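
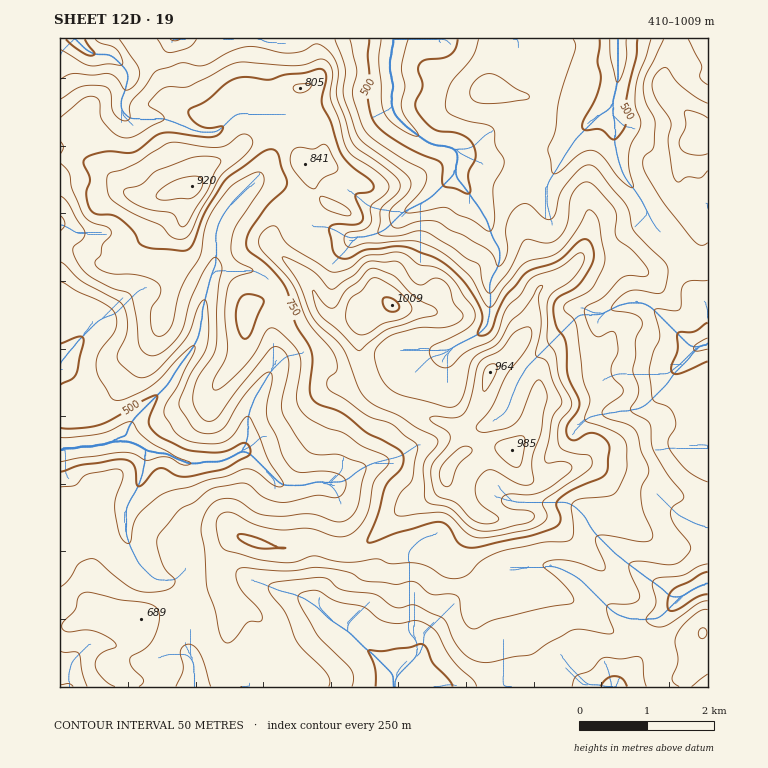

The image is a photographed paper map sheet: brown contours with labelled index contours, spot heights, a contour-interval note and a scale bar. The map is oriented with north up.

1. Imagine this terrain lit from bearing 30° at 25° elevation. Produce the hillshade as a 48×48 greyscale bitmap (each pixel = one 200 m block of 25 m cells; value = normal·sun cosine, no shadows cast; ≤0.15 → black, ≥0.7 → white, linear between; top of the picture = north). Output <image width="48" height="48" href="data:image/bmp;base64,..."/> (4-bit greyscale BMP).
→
<image width="48" height="48" href="data:image/bmp;base64,Qk32BAAAAAAAAHYAAAAoAAAAMAAAADAAAAABAAQAAAAAAIAEAAATCwAAEwsAABAAAAAAAAAAAAAAABEREQAiIiIAMzMzAERERABVVVUAZmZmAHd3dwCIiIgAmZmZAKqqqgC7u7sAzMzMAN3d3QDu7u4A////AENFeZmHVWZmZoqqqXd2UiRmZoh2U0VndkRXiIiXVWZmaKu6qHd2MjRmZ4dmU1Z3ZUVoh3iHVWdmiru7l2ZlIjVmZ3ZmRFZmZVRWZmiGVmdnmru5ZVVTI1ZmZmZlVniHZnZmZoiGZmd4q7uGVEQxJGZmZmZVeYmpiId4ibqHZXiKu6dDQzMiNWZmVVVoh3irqoiZvNuHZXmrqWQiIjQzRWZmZmeZZXmZq4mrzLl3ZoqXUyESIkRENGd4iJqWV6p0WnmauoZWZoYxABARI0QzNGeIiZhVepYyNIiaqFRWVkIBIyIjRFREZlVVZlRXmFNFZIiZl1Z2VDNXiHeIZVVndSABEjR5dUV4mXiZl3iHZGnMy7zKhkRWQAAAAkeXVWiqqXiZmIiId63dzMy5dlQyAAV3Z4qGVoqph5mImYiZis3My7unVWZAAXqpiIhlZ5mYeKiIiZirvMzMqZmGVXdRFph0NUM0WJiJqrqqqqrMzczJVFVUV4dCWIdCWHVFeImru7zd3buoiJuVMzMzRWVFh2U0iqqYmZvLqYmr23UgEldTRERDIiNWeIdomb26qry6iCM1dSEAAUUzRERCEiIjWKmrqay83MuYiDMzMzMyJGZDM0QxEhEkioiqmZit3cuZiHdlM1VDNWZURDIhETabynaIiYiqqaupiIh2Q0ZkVmVmVDMzJZu7p2Z4ib3JiJqpiJdlVDV2Z2VWVUVkSrqZhlZ3it7KmqqpmHZVVERXd3VWVEZTa6iIh2iXi9ypmamZqVZmZURHdmZlMkUieYiIiJune8uqiJmJqmZ3ZURWZEV1IiEBRVVlV6uYisu6mZiZeHd3U0Z3YzV1MwACQxEjNYp4qsy7qpmnRXZUIleIYzaGUgJldSRmeauIq7upmrp1Z1QgA2eIZEeYYBiYhpzKrf2YmoZleIVHhzEAFGd3ZWmoMGyqmu/az/yYiWNGZTNodhACRVZ3ZnhyA83Lrf3N/+qYm7hndleYZRNWVVVWdlQQO+zMz/7v/9uXrMqZmJu4ZVd3ZVQ1h0MkvLq73////cyGm7q7u8yoZXZFVEMliGZpuoiFjf/u3Mtmmqirq8uGVTESIRE2d3eJmHUzirzdzMlXmpZ5q7lkVgAiESI2VneJl1V6p2iru6ZoqnV6zLdEZxNURmZnZWd4hlipd3eJqnV4mXeb3ZQ1dzRWmZmapkVmU1d4rNypqWZ4mYis22NWZkV5qpqruVRUM3it//7MqHZ3iYmsyUVlRGeau6qs3JZVWKrf//7cl1VneIm8uGdUNGeby6vNy5mXiqvf/u2mQzVmZ4mrqHZEVnibyZqod4qoiIre7clCMjVWZ4mZqFRFeZmrp2Znd3iHdnvuzKU1VERVaJiIljIknJq7qHeJmHd3ZWrcuoVnZVVneIiIhjE4zavduYmqqZmZiau6qoVWd3iIiIiIhzN7y63ttWqququ7zd3LqoVniImZiIiJp1aaqd65QnvLqrvMzM7suoZ5mIiZiIiJp1aJmuxTE5zaibu7ur3bqYeJl3iJiZiJp0Z4qw=="/>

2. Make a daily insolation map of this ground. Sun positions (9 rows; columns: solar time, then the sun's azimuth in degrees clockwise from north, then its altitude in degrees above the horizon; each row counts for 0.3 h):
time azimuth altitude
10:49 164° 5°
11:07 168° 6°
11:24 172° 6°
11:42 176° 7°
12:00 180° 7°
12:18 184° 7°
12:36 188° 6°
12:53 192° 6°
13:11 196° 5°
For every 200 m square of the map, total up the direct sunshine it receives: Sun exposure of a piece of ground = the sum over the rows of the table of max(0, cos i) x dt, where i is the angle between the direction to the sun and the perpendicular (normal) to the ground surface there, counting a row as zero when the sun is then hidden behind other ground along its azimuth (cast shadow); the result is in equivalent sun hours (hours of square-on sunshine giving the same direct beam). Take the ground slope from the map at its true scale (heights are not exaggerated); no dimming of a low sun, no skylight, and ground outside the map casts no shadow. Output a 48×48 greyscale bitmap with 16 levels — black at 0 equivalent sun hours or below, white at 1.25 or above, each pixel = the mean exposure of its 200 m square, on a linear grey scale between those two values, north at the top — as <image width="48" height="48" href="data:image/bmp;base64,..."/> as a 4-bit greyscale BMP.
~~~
<image width="48" height="48" href="data:image/bmp;base64,Qk32BAAAAAAAAHYAAAAoAAAAMAAAADAAAAABAAQAAAAAAIAEAAATCwAAEwsAABAAAAAAAAAAAAAAABEREQAiIiIAMzMzAERERABVVVUAZmZmAHd3dwCIiIgAmZmZAKqqqgC7u7sAzMzMAN3d3QDu7u4A////AGZ2VEVmVWZWZUM0REREV3ZmVVRXh1REZ3VEMiI0VWVVUxARE1RFeZdmZUVniWMjRoURNWQ1VVVVQQAAFWZVeId2ZWZWiXQ0RZhlVnVWVFVUMRABV3dnd2ZmZmZXdlQjRUZ1RFVFRFVUIhElZ4madlVWZmZ3QRAAERIzMhJFVUQxERN4d5qqdVZmd4h0NncQABIhAAAUVUIQEliruYiYhUVWd3UiaGQgAAAAAAASNDEkirqau4h3mmQyIiEmdRJkACEAAANkNEat7t3KiJmZmXQzERN3QTe8hSIhABRlRIzd3MzMuGiYZYh3dniEJIqXeSMhEDQ1RZlkI1QRWXVCJr7ty6lSWIdTMkMzEiESRDEAAAAABJl1Wf///7Y1d2QhEjIjIRABEQAAAAAAAWm93aZFZ1NGZTISRSIjMBEAAAAAAAAAAiR9+iAAAkV3ZTNFVAI0UgEAAAAAAAAAEhEmpjRa3e7JdURDEAERMwAAAAAAAAASEAA1VVV6cmzLhmUgAAAAAAAAAAAAFHh3UgEhFoeZUgE1RDEAEQAAAAAkMQAANXiIqYcgAUVUVhACQyERI2IAAXqquCADVmeIqomFEAAANjAAABI0RJqoVFZnqnImd3eJmaqnQSEAFFIAAAEzM0NHujJneIdDVoqqq7YgADcQFIkwAAACNCI1fLICRpliI2iHhhAAABZAEzERJFIBRAJGaMkAE3qTIjM1YQAAABVzEQASERIgEhJGZ5tQAEmnMiI2QREQABFYMBEiMzNCAGIiRouyACeZdlRnQzMhAAAHgBIiNERVAGQQA3m3EkZ4qXm6u4ZWYgABZAIhI0VDUlUxE1V3M1Vohp2pnf/cyjAABCEgAlQmqkVVVUNGQ0NXVqckN82oVCAAAiASAAFYVVespTNGYyEkR3EAFCEAIAAAA3eKghamNIvux0RGcxABWUAAAQAAEAAAA72nibt1VpvJd2VXdBAGxwAAAAAAAAAAABanZ4U1eIdEZ3ZohletcAAAAAAAAAAAAABGRCADVkETRnm5VEWGAAAAAAAAAAAAAAABEAATVgJDRWerZCEQAAAAAAAAAAAAAAABMQAlZlnbmqp4liAAABNCAAAAAAAAAAABMxFGZYiJzMyoykEAE0UwAAAAAAAAAAABARNnVIYlYyNnvIMQA1IAEAAAAAAAAAAAABV2RVNDAAABKcgxN4ZTEAAAAAAAAAAAAEZVVWUwAAAABc2FZ0UwAAAAAAAAAAAAAUQ1eCEAAAAAACipQQEAAAAAAAARAAAAASE2qmQQAAAAAAE0IAAAAAAAABESIAAAAAJCNCMQAAAAAAACIQEAAAAAAjMzMxAAABMyIQEwAAAAARE0NDEAAAAAI1ZlVCAAAVeHIAAAAAAAADVVaYMAAAAAE1ZVREIjITZyAAAAAAAAAAESIjYgAAABERIiI0QzMRMgAAAAAAAAAAAAAAEgAAARAAEiM0VCIQAAAQAAARAAAAAAAAAAAAAQAAEiMzRUIRACIAABNBAAAAAAAAABEAABERIhISI0MiEBEQ=="/>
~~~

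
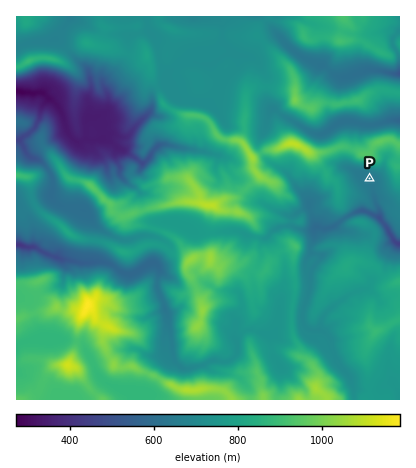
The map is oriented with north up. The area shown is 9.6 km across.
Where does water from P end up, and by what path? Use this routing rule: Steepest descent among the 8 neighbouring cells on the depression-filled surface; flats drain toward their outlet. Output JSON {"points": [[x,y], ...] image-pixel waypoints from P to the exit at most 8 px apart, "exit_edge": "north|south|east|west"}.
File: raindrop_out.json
{"points": [[370, 178], [372, 186], [374, 194], [376, 202], [380, 210], [380, 218], [386, 226], [390, 234], [396, 242], [400, 244]], "exit_edge": "east"}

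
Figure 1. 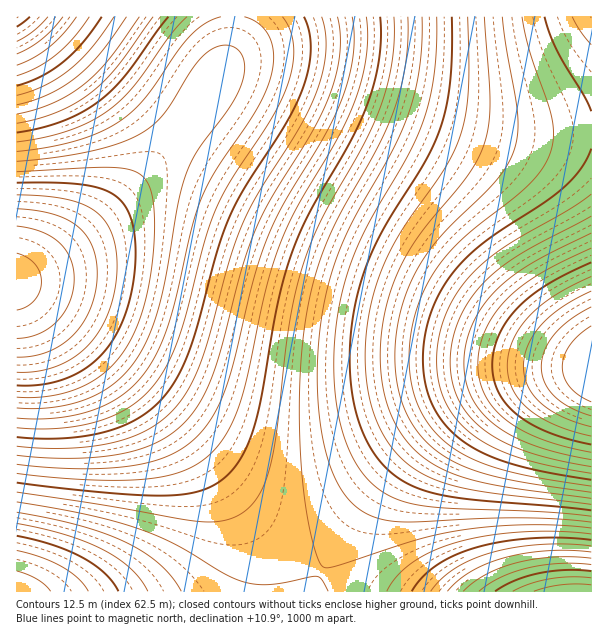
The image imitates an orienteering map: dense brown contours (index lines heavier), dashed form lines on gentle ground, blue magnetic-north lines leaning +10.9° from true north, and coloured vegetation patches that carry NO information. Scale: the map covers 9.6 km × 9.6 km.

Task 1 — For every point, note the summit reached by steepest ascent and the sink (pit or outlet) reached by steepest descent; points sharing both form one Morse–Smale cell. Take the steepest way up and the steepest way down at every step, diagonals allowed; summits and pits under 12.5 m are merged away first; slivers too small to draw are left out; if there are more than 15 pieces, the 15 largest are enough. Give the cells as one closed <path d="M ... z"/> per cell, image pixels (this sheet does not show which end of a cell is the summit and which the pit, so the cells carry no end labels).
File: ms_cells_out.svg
<path d="M260 66l-20 0-12 2-7 5-28 43-48 58-59 58-39 30-30 16-1 6 59 44 48 42 64 65 66 84 35 34 21 13 12 5 23-41 28-38 28-33 37-33 34-24 35-17 36-11 50-6 0-237-76 1-34-5-54-13-116-38z"/><path d="M17 284l-1 307 295 1 3-4 6-16-32-19-35-34-66-84-64-65-48-42z"/><path d="M591 368l-34 4-51 13-35 17-34 24-37 33-28 33-28 38-24 42 51 20 220 0z"/><path d="M231 16l-215 1 1 261 30-16 51-40 47-48 29-33 34-48 16-30 8-28z"/><path d="M591 16l-358 0-3 28-10 28 20-6 20 0 28 4 45 12 95 32 63 14 25 4 75-2z"/><path d="M323 572l-3 1-8 19 58-1-22-7z"/>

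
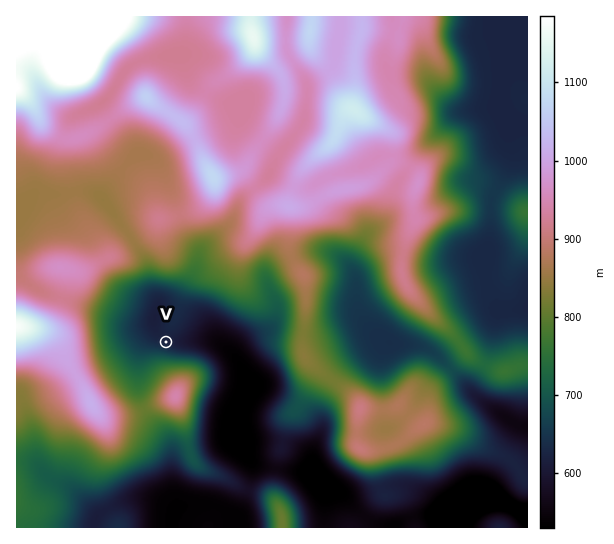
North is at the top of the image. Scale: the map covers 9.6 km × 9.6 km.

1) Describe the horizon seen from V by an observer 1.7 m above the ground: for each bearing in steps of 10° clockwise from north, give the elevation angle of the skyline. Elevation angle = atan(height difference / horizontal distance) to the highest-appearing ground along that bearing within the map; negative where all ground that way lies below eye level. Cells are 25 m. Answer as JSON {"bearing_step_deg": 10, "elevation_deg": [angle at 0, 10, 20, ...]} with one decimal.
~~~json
{"bearing_step_deg": 10, "elevation_deg": [8.3, 7.2, 7.8, 6.0, 7.0, 5.6, 5.1, 4.9, 4.6, 4.6, 4.4, 4.2, 4.8, 10.0, 14.2, 17.2, 18.9, 18.8, 16.6, 15.3, 14.0, 12.5, 11.7, 12.6, 12.5, 12.1, 12.0, 12.0, 11.2, 9.1, 9.1, 9.5, 9.0, 9.1, 7.8, 7.5]}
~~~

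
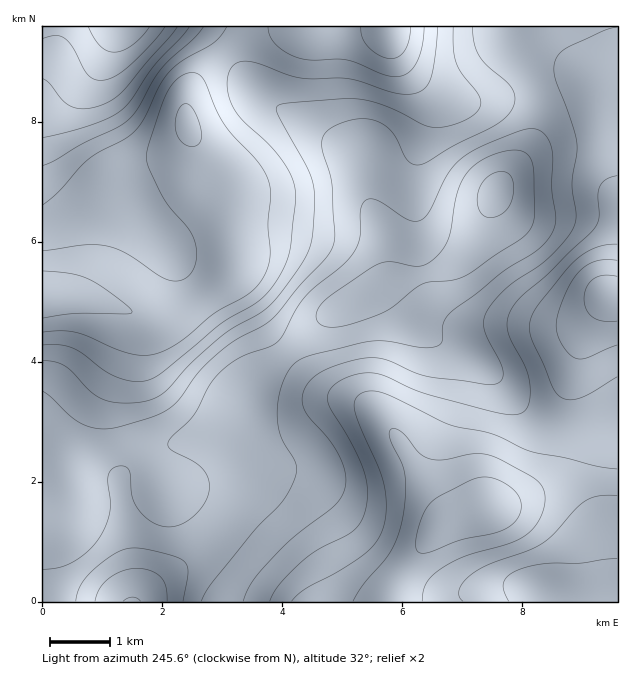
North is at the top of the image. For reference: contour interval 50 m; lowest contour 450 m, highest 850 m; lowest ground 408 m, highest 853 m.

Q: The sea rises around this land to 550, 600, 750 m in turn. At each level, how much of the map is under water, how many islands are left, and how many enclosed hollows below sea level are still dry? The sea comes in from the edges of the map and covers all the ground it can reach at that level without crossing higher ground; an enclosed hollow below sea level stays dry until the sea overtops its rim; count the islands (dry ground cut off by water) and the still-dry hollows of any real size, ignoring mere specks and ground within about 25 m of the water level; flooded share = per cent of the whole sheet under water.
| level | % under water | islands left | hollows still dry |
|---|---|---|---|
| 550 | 33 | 0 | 0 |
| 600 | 47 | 0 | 0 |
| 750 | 94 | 1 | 0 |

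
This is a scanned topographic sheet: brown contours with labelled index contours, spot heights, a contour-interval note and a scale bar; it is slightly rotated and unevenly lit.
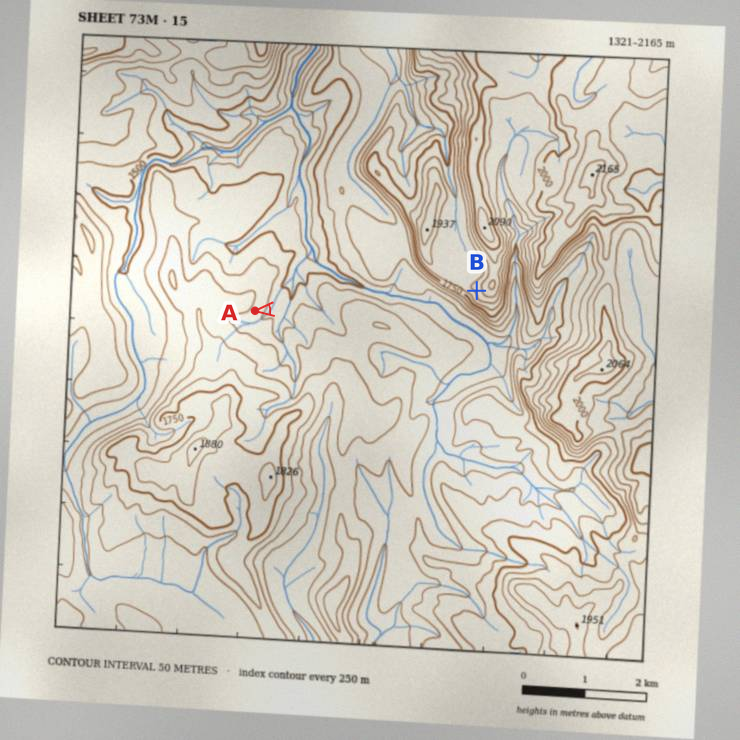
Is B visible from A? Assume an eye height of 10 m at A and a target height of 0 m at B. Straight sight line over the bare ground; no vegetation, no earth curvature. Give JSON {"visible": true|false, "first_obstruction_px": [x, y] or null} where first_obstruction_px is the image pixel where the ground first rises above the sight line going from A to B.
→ {"visible": true, "first_obstruction_px": null}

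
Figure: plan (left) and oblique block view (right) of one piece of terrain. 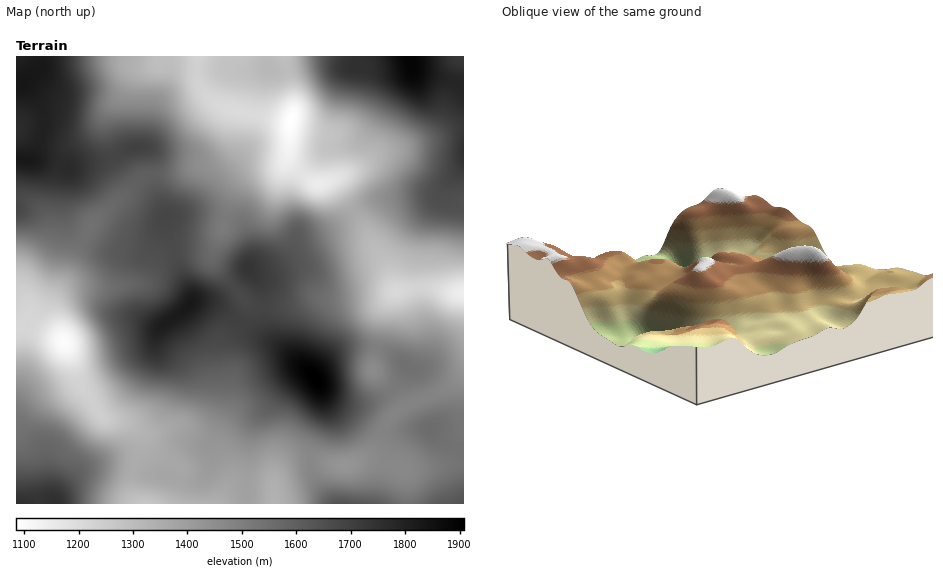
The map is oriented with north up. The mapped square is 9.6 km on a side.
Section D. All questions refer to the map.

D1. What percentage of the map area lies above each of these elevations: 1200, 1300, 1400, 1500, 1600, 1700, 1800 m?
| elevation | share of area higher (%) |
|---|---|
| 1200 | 97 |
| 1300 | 85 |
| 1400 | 70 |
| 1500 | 53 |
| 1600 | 33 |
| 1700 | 14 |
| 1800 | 4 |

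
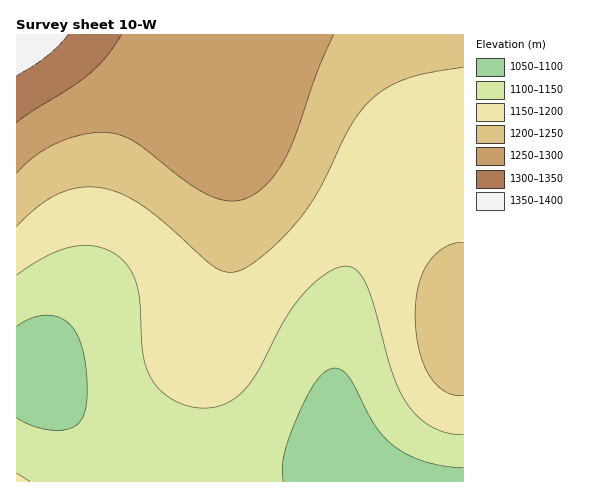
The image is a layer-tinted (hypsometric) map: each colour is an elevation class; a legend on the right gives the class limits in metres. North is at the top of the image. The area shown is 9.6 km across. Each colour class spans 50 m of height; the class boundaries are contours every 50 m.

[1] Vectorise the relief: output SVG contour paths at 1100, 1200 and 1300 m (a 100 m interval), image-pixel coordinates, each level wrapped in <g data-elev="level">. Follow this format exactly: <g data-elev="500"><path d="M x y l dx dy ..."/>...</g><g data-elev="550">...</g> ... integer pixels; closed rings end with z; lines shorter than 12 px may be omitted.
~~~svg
<g data-elev="1100"><path d="M283 481l-1-14 2-14 16-42 9-19 9-13 8-8 8-3 7 2 7 6 26 48 10 13 11 9 14 9 16 7 19 4 19 2"/><path d="M17 327l14-9 14-3 12 2 11 6 8 10 6 14 4 20 1 22-1 15-2 11-5 8-8 5-11 2-15-1-16-4-12-7"/></g><g data-elev="1200"><path d="M463 243l-9 0-9 4-10 7-7 9-5 10-5 12-3 30 4 33 4 14 5 12 8 11 9 6 9 4 9 0"/><path d="M17 226l22-20 21-13 22-6 22 1 21 7 21 13 70 60 12 4 11-1 13-7 18-14 17-17 15-18 19-29 30-61 10-15 11-12 17-11 18-9 21-5 35-6"/></g><g data-elev="1300"><path d="M17 122l16-11 40-25 16-12 17-17 15-22"/></g>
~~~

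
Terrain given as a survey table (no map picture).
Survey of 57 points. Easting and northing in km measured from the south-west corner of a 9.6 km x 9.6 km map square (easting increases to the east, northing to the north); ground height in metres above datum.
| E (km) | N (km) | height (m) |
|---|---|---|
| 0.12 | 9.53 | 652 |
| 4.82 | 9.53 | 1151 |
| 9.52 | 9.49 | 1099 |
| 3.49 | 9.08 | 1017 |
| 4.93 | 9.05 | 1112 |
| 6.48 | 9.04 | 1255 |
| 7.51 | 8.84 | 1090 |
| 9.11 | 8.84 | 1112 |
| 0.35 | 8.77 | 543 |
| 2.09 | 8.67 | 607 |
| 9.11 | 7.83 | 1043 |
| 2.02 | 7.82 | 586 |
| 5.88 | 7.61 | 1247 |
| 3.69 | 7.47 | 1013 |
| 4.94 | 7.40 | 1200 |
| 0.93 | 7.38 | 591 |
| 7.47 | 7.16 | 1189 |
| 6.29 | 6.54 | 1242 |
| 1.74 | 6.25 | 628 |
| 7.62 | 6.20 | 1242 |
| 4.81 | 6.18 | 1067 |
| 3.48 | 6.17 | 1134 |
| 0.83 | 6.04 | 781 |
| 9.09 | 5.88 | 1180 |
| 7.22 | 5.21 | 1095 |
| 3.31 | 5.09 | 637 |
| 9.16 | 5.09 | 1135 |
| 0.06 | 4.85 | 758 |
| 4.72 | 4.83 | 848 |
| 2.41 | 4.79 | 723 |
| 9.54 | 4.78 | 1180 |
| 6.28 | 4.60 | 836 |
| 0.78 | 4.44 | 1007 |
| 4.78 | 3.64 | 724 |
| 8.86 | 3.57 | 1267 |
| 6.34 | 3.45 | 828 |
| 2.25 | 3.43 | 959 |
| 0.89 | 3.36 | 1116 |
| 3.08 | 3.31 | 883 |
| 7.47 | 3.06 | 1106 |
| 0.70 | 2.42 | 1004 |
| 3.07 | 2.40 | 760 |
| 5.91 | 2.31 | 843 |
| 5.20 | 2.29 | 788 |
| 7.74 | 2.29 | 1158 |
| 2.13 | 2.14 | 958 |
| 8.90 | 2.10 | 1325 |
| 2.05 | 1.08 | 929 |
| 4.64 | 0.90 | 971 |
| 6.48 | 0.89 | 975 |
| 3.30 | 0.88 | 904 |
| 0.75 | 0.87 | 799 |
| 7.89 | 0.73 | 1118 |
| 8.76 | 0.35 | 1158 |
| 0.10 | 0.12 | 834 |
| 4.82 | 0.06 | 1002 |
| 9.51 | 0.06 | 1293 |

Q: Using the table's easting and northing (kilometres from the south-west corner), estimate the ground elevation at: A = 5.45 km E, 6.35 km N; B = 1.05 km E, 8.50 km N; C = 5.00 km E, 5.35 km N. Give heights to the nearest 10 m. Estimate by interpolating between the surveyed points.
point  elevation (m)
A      1100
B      510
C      930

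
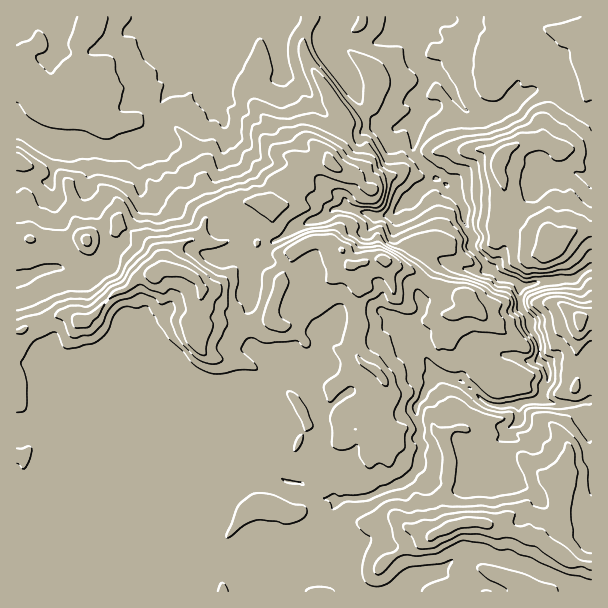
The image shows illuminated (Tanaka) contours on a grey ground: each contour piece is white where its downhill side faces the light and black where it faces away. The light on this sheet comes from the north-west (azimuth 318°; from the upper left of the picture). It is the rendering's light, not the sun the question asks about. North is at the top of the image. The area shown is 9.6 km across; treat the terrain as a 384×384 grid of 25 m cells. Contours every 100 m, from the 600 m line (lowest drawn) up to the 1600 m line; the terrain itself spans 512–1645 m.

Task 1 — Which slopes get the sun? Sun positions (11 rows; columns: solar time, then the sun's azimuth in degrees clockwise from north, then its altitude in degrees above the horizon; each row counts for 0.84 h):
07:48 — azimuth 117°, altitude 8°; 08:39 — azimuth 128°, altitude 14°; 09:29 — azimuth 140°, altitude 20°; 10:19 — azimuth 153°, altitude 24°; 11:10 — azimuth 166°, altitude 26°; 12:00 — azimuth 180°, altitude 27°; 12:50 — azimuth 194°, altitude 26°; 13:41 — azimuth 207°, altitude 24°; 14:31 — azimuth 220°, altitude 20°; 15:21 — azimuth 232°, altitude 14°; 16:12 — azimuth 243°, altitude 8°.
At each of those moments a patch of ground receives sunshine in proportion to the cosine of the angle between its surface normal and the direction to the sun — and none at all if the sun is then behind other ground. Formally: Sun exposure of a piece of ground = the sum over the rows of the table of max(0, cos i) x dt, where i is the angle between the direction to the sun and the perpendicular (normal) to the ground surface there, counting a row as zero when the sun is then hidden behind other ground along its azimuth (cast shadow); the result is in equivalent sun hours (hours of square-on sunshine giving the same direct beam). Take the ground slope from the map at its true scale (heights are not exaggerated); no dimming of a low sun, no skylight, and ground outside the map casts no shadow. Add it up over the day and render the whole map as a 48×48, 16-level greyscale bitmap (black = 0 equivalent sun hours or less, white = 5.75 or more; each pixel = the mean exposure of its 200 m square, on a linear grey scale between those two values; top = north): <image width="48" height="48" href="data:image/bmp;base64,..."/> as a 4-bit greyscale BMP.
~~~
<image width="48" height="48" href="data:image/bmp;base64,Qk32BAAAAAAAAHYAAAAoAAAAMAAAADAAAAABAAQAAAAAAIAEAAATCwAAEwsAABAAAAAAAAAAAAAAABEREQAiIiIAMzMzAERERABVVVUAZmZmAHd3dwCIiIgAmZmZAKqqqgC7u7sAzMzMAN3d3QDu7u4A////AJmIiIiIh2d3d4iIdlRFnNqGQjRHq4RGeHiIiIiIiHd3d4iId2VXityph4u5YhWN/1Z4iIiIiIh4iIdmZVeJdmvv7HQhRq3+lHZ4iIiIiIiIiImHmomYdTa//9u97v2TMYd3iIiIiIiHeJmau6aJmIq5r///7JdFVYh3eIiIiHd2Zpmqu6d5ialjE43ahkRXd4h3d4iIiHdnd3m7mYlFRFQAAAAAJVNXh4iId3iIh4eIh2ZkQ0RkIRABEQAAACOIh5iIh3d3eIiJmIZDI3usylERMxAAACipl7qIiId3iIiIiIdlm4ipmbtkZ3REVohXmJqIiIiIiIiIiId4upeZiamVeIh3iYM1ZXmYiIiIiIiZiHd6mZiaiamoeHd4hjNVZneamIiIiIiZiHaJiJiIh4l0qYqWEUZVNIiJqoiIiId3Zmeph5iIh3aGhYmHUiaDNJh3eZiIiIdlVYqoeXeIiIYiREREU1UhRadnd5iIiId5mrqHiHh3iJqDJFMAERAAJJd3d3iYiIiaqph4hnmYiLmHIyEqzKIq3GeId3eJiIiZqYiYZ4d5m7ZWIBW3eIcmaWiJiHiImIit/cp3iIh52kN5rOx2ZSFHeJmauqmIiZrfp2Z4iZiZcjVnq6h3ZoOomLqq7tuYeL7riIiruph2dVZYmama3oOt3L3b3/yZmruZuqrP+3d2eVZ4ibzetRSs3hOMqcuqqphmeHaZR6mHd3eYnM3rdSSamgATIDzLu5aKqWRXd7ypmJ3YZWiHg0zJISIQAAX/79uauVVWqIrMzs2HmIlSEhIgAEQyAAEa/97HR3VmmYnMqbmLhREAARAAAIZDMhEjeLtyAWVDaJidrNvHEAAAFqljEJmYiWRCEiERETZGi4iXWKcgABISSM7/2ruprZVTMgJGeIiDWsqVAAATVmIYl2ebzXZEdkd1MAA1VYZlADUgABACRUMnmXdmvhERMARiAAAEd2d3MQAAEBAAASFXhlUzNTMjMRMxAAAUaIm8pzAAESAAACE2dDEREWUzUjQgARIhFHdkVXdTfKMAERRmiDIiM1M3Y1MAEiIiAAAEiai9uZhiATVXl1QkVIiFIxABETJTAAAjaqz+k0iHRoVpmIh0NqYgARESERISEBIjRouTJCAyaaqIqZmtyCAjRVVEQ0MxESJ4UjYhASAjiZula7u7qRNXeImZl1dRESdhA0ESAjIxERAAAnhiNXeImZmZlYcyImciEQAVY0QyIQAAAAIyJIq8y6h3dmRFNmRQAAE1RWdkMyAAABIyJZqpmqh2VkRVVmYQARWDJXdVZTVlIRATWZhkVomIZmRmZ3UiIlpCNYiGZVeIdUIleYZVd3dmdndVZ2ZlVrYjRnZmNIiImZmqmXZmZVdlVndmd2Z3ioIkZlVDeHd4ipmZmXeGZjNmZ3eHd2ZmikNGUjVmmXd3iZiZh3iIiaZGd4mId3dmd1RWVDR2RXd3eJmamGd3d5qWdmiIeHdnZIZGvJVnV1ZmeJmYh4dnd3ipd3eIeHd3dppUeJhVVGiIiIZWVg=="/>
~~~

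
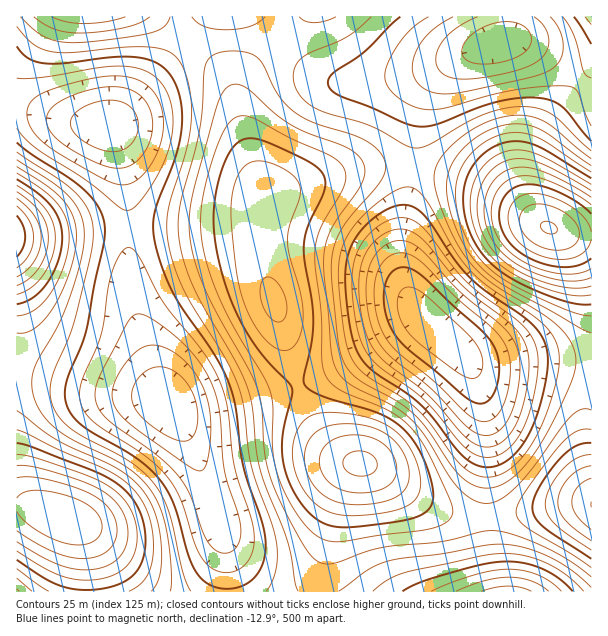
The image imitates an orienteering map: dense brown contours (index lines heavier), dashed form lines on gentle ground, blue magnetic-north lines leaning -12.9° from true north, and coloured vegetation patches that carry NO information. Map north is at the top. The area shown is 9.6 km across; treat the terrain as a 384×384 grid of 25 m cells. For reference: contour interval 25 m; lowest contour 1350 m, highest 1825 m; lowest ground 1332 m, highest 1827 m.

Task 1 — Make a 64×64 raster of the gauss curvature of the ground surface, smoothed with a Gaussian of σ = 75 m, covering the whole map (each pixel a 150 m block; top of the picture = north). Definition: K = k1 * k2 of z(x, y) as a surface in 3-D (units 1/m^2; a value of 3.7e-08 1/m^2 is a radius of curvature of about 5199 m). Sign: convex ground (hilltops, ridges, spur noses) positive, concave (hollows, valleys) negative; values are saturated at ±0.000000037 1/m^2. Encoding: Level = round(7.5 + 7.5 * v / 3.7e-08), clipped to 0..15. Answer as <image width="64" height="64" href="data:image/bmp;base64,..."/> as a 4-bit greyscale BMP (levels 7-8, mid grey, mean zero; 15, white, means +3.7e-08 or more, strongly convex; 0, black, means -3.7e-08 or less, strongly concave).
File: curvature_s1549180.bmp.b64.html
<image width="64" height="64" href="data:image/bmp;base64,Qk12CAAAAAAAAHYAAAAoAAAAQAAAAEAAAAABAAQAAAAAAAAIAAATCwAAEwsAABAAAAAAAAAAAAAAABEREQAiIiIAMzMzAERERABVVVUAZmZmAHd3dwCIiIgAmZmZAKqqqgC7u7sAzMzMAN3d3QDu7u4A////AGZmd4iIh2UyERJGd3ZVRWZ4iId3d3dmZneJvO//7bl2Zmd4iJmYdkMiI1eIh2VVVnd3d3d3d2Zmd3iavN3LqXd3d4iZmpmGVDM1eKqYdlVVZmd3d4d3dmd3d3iZqqqYd3eImaqruphlRFaKvLqHVVVVVmd4iHd3d3d3ZmZ3iId3iImau8zMuXZVaKvdy5dlRERVZniIh3iIiHZUREVmd3eJmqvN3u3Kl2Z4rO7cqGVEREVWeIiIeIiIdUIRI0VniJqrvN7//9yodnis7tyoZURERVZ3iHd3iIdkIQACRXiZu7vM3v//7Kh2eKvdy6hlVEVVZnd3d2ZmZkIQAAFGiavMu8zf///sqGZniru6mHZmZmZ3d3d2VVRDIQAAAkebzNzLvN7//+yXVEVnmZmHd3d4iIiIiHZEMiEAAAACWLzd3Lu7ze7uyoZDM0Vnd3d4iZmZmaqZhkMhAAAAABNpze7cupqrzMypdTIiNFVnd4mau7u7zMuoUxAAAAABJXrO7sqZiJmqqpdkMhEjRVZ4iavMzN3u7sp0IRESIjNGis3dqYd3iImIdlQyIiM0Vniau8zd7////JZCI0VmZmeJq7t3dnd3d3dmVEMzM0VmeJqrzN3v///+t1RFeJmYd3iJiFVWZ3d3ZmZmVVVVVmeImaq7zN/////JZWebzLqHdmZmNEVnd3dmZnd3d3Znd4iJmZqrzv///8l2eb3u25dlVEMjRWeIh3d4iZqZiId3iHd3eIms3//+uXeJzv/bl2VDIiJFeImIiImqu7upiId3ZmZmZ4m87tyod4nO/tuXZDIhI0V4mZiImrzNzLqYh2ZURERFZ4q7uodmeb3uy5dlQyIjRXiZmZmavN3cy5h3ZUMiIjNFZ4mYdlZ5vN26h2VDMjNFeImZmaq83d3LmHZUMhEREiNWd3dlVXiszLmHZlRDRFZ3iIiZmrvN3LqYdlMhEAABI0VndmVVeKvLqYdmVURFVneIiIiZq7zLuph2UyEQAAASRWd2ZVZ5rMy5h2ZVREVmd3iIiImZqrupmHZUMiEAARNGd4d2Z4m8zLmHZVRERWd3d3d3iIiZmZmIdmVUMiERI1eJmId3ir3cuodUQzRFZ3iHd3d3d3iIiId3d3ZlQyM0aJqqmIiazd3KhlMyMzVneId3dmZmZ3iId4iJmYdlREV5q8upiJq83LqGQyEiNFZ3d3dmZVVmd3d3iaq7uodlVoq83LqYmavMuXZCEBETRWd3d2ZlVVZmd3iJrN3cqXZnis3dypiImqqodTIAABI0Vnd3dmVVVmZ3eIm83t25h3ibze3LmHd4iYdlMQAAASNVZ3d3ZlVWZ3d4ibzd3LqIeJve7sqXZmZ3dmQyAAARI0VniIh3ZmZnd3iJq8zLqYeIq97uyoZVVWZmVUIRACIzRWeImId2Znd3iImaq6qYd3is3v7KhlRFVmZmVDMiVERVZ4mZiHdnd4iIiImZiHZmeazv/sqGVFVneIh3ZlWHdmZniJmId3d3iIh3d3d2VVZ5rO/9yXZVVniaq7qqmcuYdmZ4iId3d3iIiHd3ZlVERXis7+25dlVnm83u///t/sqGZWZnd2ZneIiId2ZlVERFaKze3KhlVnm9////////24ZURFVVZmd4iIh3ZmVUREVom8zKl1VWit/////////rhkMzM0RVZ3iIiHd2ZVVERWeJqph1REaL7////////9p1MhESI0VneIiIh3dmZVVVZ3iIdlMzRYvv///////+uWQhAAEiNGd4iIiId3d2ZmZmZmZUIRE0et///////9uXUyEAARI0VniImIiIiIh3d2ZlVDEAACRpz///////qXZDIRERI0VmeIiZmZmZmIiHdmVDEAAAE2i9////7cuHZUMyIiM0RWZ4iJmZmZmZmYiHZTIQAAATV5vd3cu6qXdlVERERFVWZ3eImZqqqZmZmYdlQhAAABNXmquqmIiIh3ZmZmZmZ3d3d4iZqqqZmZmZiHZDEAABI1eJmYd2Z3eIiHd3iIiIiIh3iImaqZmIiIiIdlQyEBE0V4iIdlVWeJqpmZmaqqqpmId4iZmZiIiIiIh3ZUMiIjRniIdlVVZ5q7qqqrvMzLqYh3d4iIiId3d3d3d2VEMzRWeIh2VEVomru7q7zN3ty6mHZnd3d3d3d3d3d3dmVURFZ4mIdURWeZq7qrvN7u7cqXZmZmZmd3iIh3d3d3dmVVVniIh1REVoiZqqq83u/tyodmVmZmZniJmId3d3iHdmVmeIiHVDNFZniJmqvN7u25hmVVVmZmeJqpiHd3eIh3ZmZ3iHZTIiNEVniJmrzd3Kh2VVZmZmeJqqqYd3d3iId2Zmd3dkMRESJFZ3iaq8y6l2VVZmZmZ4mqqph3Znd4h3dmd3d2QhAAEjRWd4maqqh2VFVnd3dneJqpmHZmZ3eId3d3d3ZDEAASNFZneJmZh2VERWeId2Z3iZmHdmZnd4iIiIiYh1QhABI0Vmd4iId1QzNFeIiHZmd4iId3Zmd3iImZmqqpdkIREzRWZ3eId2QyIjVoiHdlVmd4d3d3d3eIiaq8zMuoZDIjRVZnd3d2VCESNGeIdlVVZ3d3d3d3d3iJq83v/tuWVDRFVnd4h3ZTIQEkZ3dmVFVneId3d3d3eImrzv///bhlRVVmd3iIdlMhASNWd2VEVWeIiIh3d3d3eJrN////yoZVVWZ3iIh2UyEBJFZ3ZURWZ4iIiHd3dmZ3ibzv///bl2"/>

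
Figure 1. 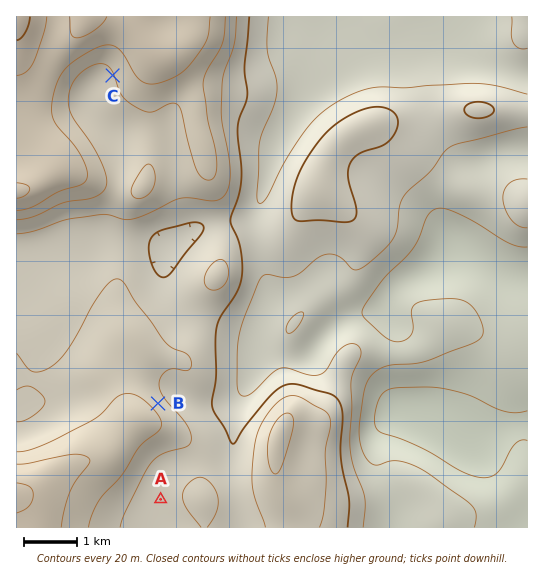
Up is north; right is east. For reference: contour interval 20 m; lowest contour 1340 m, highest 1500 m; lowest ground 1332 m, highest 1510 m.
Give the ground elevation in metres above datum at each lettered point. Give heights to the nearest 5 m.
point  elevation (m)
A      1415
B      1430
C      1440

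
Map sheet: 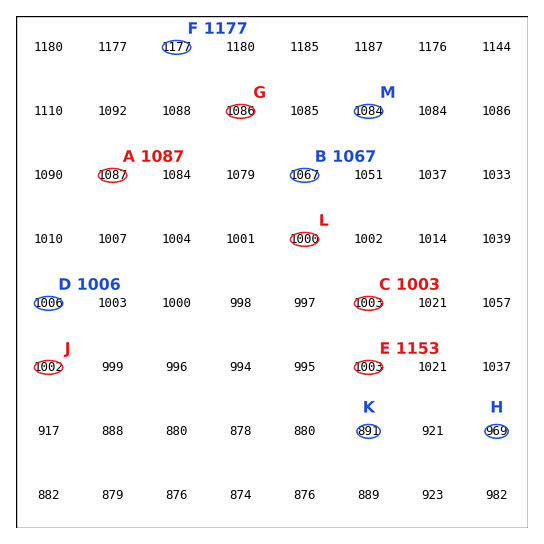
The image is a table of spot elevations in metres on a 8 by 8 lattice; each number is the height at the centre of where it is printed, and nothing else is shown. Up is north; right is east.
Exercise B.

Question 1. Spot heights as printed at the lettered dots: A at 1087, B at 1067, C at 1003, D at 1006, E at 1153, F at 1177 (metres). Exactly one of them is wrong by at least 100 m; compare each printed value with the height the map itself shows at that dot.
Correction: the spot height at E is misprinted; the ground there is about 1003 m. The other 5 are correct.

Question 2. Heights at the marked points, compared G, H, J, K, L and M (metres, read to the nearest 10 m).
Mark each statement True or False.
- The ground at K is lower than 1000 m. True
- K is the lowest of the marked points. True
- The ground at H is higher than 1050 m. False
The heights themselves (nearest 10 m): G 1090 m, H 970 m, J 1000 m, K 890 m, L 1000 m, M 1080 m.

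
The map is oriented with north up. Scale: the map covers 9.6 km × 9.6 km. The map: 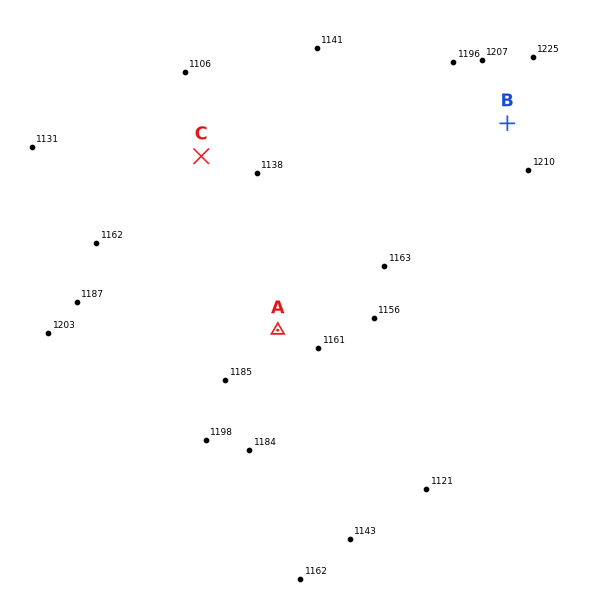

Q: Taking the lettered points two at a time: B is above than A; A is above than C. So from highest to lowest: B A C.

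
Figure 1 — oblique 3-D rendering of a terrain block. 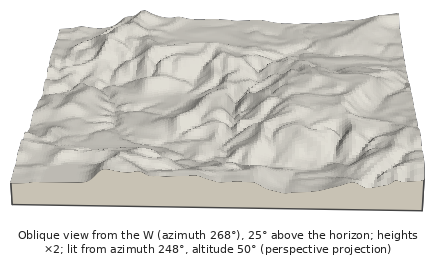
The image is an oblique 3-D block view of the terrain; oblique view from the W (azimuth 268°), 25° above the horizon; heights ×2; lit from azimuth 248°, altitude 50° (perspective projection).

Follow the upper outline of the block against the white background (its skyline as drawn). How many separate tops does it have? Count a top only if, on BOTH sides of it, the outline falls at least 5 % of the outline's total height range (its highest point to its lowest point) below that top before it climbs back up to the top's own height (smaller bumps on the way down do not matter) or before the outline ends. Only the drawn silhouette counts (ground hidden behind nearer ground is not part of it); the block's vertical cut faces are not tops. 2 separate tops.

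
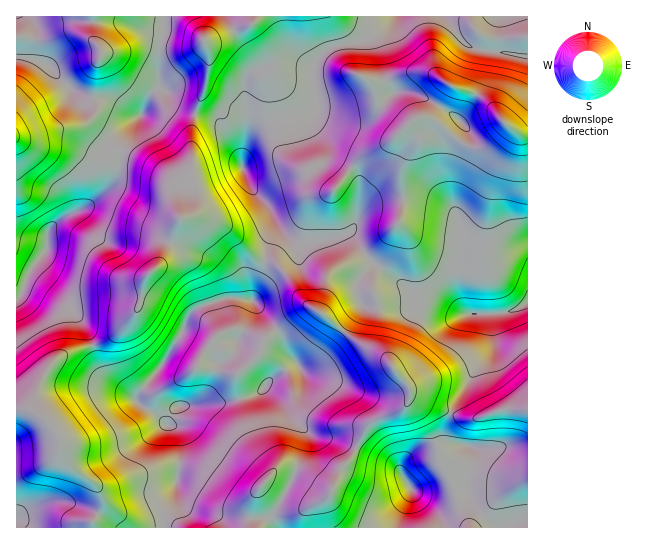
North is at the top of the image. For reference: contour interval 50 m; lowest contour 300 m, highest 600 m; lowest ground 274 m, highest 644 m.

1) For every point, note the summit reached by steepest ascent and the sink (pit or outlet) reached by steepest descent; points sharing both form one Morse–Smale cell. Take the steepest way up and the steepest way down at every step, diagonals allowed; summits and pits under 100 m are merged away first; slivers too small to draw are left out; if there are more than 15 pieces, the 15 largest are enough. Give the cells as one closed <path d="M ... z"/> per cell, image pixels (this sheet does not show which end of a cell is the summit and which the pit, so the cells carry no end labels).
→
<path d="M394 16l-140 0-1 6-3 3-46 17 4 7 1 16-4 22-9 22-5 28 2 72-4 7-10 3-19 44-13 12-4 10-3 20-5 9-20 21-8 5-34 11-16 8-13 15-8 19 0 17 21 24 3 15 5 12 10 10 19 12 6 8 3 12-11 19 1 6 71-1-1-13 13-25 4-26 0-24-6-12-7-2-9-10-17-10-5-6 29-38 14-22 10-24 14-10 20-6 28 1 4-14 8-15 6-30 6-11 0-11-6-12-18-20-10-22 6-39-3-31 3-17 14-10 9 0 16 7 27-2 4-14 6-7 12-7 34-6 14-11z"/><path d="M527 16l-132 0-26 23-34 6-12 7-6 7-4 14-27 2-16-7-9 0-8 4-6 6-3 8 3 40-6 39 10 22 18 20 12 23 16 13 13 0 20-4 19-7 16 23 4 1 30-33 4-16-2-40 14-29-6-14-3 0-27-22-4-15-5-7 13 1 26-9 22 1 24 15 23 7 31 32 13 8 5 0z"/><path d="M275 220l0 10-6 11-4 22-10 23-3 13 27 34 8 20 10 10-27 17-6 9-9 6-29 8-44 2-10 8-4 12 6 2 5 7 1 29-5 31-12 20 2 14 86 0-2-11 4-19 6-9 20-22 18 1 34 21 10-22 11-10 16-32 11-8 23-8 7-10 0-12-28-34-28-14-34-28 9-36 13-8 16-4 10-6-12-19-6-6-19 7-20 4-13 0-16-13z"/><path d="M214 16l-50 1 0 17-4 9-3 24 2 20-11 12-7 16-12 11-8 13-2 7 0 21-6 15-20 21-32 16-13 12-1 19-16 20-8 23-7 6 1 110 12 0 8 4-2-7 1-13 14-28 16-12 41-13 20-17 13-18 4-24 3-6 13-12 19-44 12-5 2-5-2-72 5-28 9-22 4-22-1-16-4-10 9-14z"/><path d="M426 117l-8 0-10 9 7 12-14 29 2 40-3 14-17 21-16 15 6 7 42 31 26 6 20 12 42 0 11-2 14-9 0-167-11-3-11-8-5 9-11 11-8 4-8 0-11-4-28-23z"/><path d="M410 393l-3 12-5 4-23 8-11 8-16 32-11 10-10 22-34-21-20 0-18 21-6 9-4 19 2 9 2 2 145 0 13-39 20 8 15 0 21-6 8 16 14 14 12 7 20-8 6 0 1-110-27-1-24 10-12 0-47-19z"/><path d="M367 257l-10 6-16 4-13 8-5 26-4 8 2 4 32 26 28 14 26 30 4 12 7 5 47 19 12 0 24-10 27 0-1-106-13 8-11 2-42 0-20-12-26-6-42-31z"/><path d="M26 57l-10 1 1 241 6-6 8-23 16-20 0-15 5-9 9-7 26-12 24-21 8-19 0-21 2-7 8-13 10-9-8-2-18-15-23-1-17-8-24-26z"/><path d="M243 299l-20 0-28 10-8 10-8 20-14 22-26 33-3 7 9 7 13 7 9 10 5-12 6-6 48-4 29-8 7-4 8-11 27-16-10-11-8-20-24-31z"/><path d="M163 16l-146 0-1 41 17 2 16 6 24 26 13 6 27 3 18 15 10 1 7-17 11-12-2-20 3-24 4-9z"/><path d="M29 409l-13 1 0 117 75 1 1-6 11-19-4-14-5-6-19-12-10-10-5-12-1-12-4-7-12-13z"/><path d="M427 72l-18 0-26 9-12 1 4 5 4 15 27 22 12-7 12 2 25 20 19 9 8 0 8-4 11-11 4-10-23-26-9-5-18-4z"/><path d="M411 489l0 6-11 23-1 10 101-1-11-6-14-14-8-16-21 6-15 0z"/><path d="M253 16l-38 0-2 9-9 16 13-2 33-14 3-3z"/><path d="M527 520l-18 4-4 3 22 1z"/>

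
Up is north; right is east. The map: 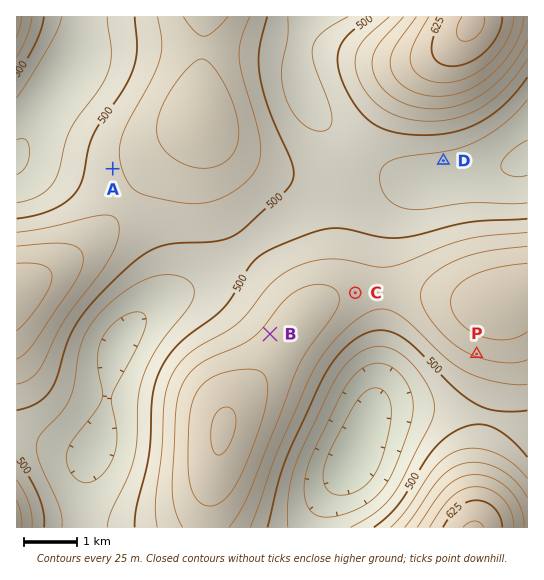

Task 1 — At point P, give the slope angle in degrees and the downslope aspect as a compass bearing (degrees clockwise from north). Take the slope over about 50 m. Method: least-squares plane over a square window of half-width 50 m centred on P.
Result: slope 4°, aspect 200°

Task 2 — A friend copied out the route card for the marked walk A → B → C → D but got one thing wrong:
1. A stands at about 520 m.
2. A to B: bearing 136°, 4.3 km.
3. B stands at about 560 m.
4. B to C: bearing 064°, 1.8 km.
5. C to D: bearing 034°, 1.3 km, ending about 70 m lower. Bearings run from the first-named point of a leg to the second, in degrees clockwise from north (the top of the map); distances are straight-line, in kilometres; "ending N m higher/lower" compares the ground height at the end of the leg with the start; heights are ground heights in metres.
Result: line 5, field distance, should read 3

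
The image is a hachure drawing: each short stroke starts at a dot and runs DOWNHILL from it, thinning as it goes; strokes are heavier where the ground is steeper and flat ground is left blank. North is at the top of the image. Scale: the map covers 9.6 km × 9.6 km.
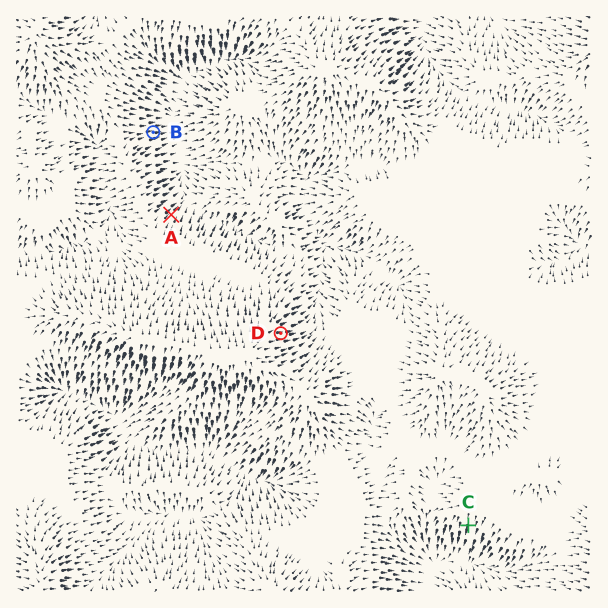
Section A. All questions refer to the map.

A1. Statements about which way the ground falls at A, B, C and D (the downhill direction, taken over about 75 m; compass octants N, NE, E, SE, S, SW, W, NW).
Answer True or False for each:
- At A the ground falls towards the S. False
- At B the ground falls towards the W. False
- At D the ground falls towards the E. True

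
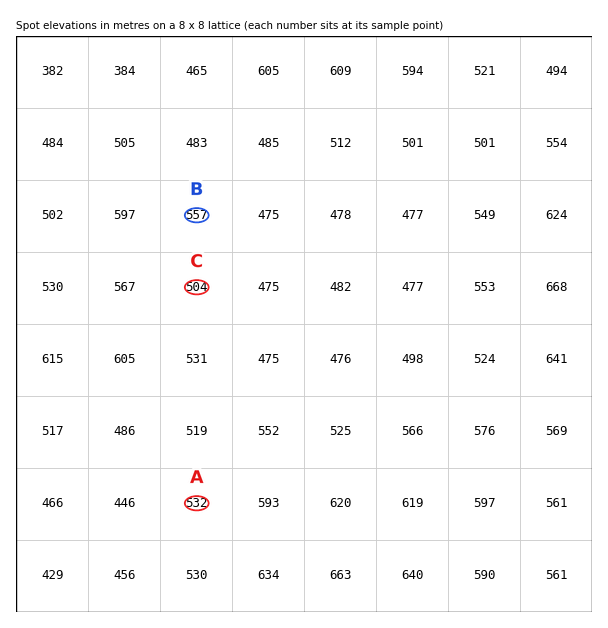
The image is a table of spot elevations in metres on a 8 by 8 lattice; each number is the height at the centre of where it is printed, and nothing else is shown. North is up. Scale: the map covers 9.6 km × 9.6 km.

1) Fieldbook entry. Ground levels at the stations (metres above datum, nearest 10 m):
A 530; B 560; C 500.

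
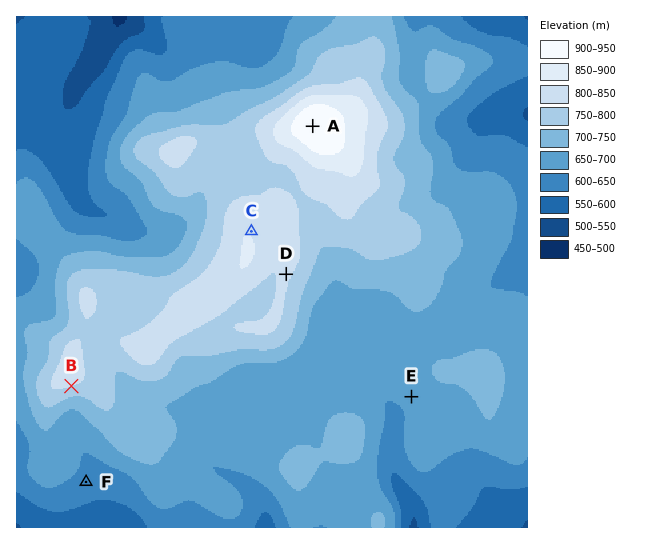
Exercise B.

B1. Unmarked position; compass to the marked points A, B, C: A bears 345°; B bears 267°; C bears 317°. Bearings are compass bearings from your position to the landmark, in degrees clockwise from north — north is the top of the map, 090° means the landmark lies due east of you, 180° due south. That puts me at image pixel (379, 369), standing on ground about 660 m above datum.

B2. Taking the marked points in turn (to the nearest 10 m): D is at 800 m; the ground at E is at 670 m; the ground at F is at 630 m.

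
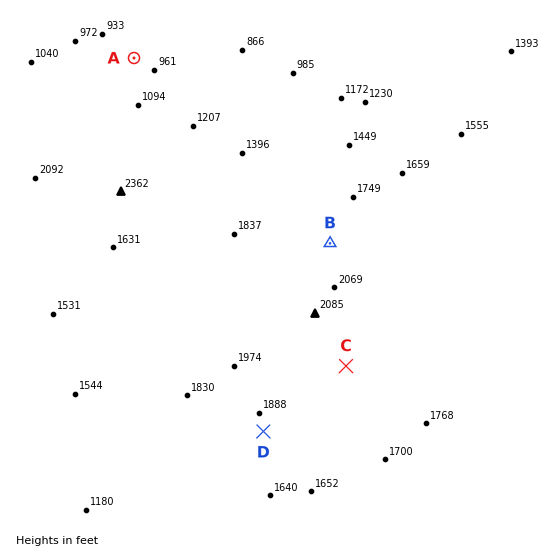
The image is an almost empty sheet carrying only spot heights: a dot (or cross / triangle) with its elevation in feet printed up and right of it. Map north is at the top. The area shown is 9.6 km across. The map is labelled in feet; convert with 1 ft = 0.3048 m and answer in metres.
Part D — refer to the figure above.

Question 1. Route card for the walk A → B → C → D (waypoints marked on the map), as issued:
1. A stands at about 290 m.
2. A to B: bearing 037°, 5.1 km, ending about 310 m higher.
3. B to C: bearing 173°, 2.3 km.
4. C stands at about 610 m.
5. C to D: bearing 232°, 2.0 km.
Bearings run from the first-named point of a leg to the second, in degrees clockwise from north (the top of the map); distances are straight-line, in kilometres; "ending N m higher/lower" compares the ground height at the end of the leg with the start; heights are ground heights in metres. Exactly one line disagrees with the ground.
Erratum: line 2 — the bearing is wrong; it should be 133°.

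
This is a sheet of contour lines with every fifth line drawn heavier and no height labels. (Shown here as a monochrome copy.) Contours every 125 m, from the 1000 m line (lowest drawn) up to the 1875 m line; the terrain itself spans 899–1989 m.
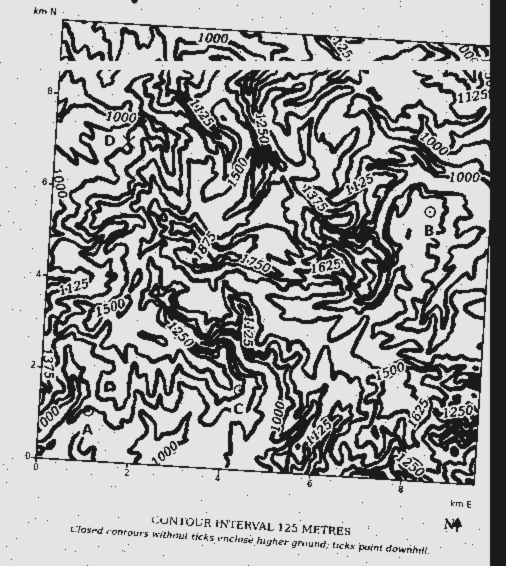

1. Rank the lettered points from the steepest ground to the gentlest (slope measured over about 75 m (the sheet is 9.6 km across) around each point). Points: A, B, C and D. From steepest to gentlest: C D A B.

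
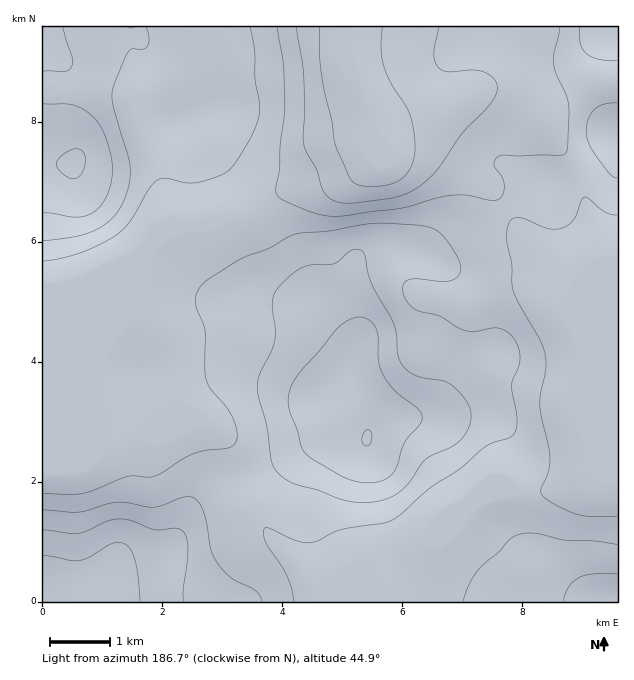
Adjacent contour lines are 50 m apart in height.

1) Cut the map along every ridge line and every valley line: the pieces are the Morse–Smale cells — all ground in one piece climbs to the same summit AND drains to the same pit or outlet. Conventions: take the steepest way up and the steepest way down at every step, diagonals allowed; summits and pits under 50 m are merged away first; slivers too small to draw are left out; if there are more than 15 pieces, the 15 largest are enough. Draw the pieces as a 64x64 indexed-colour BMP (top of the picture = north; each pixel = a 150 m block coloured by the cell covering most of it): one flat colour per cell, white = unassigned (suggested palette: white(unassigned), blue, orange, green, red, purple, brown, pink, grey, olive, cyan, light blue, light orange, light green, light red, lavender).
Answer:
<image width="64" height="64" href="data:image/bmp;base64,Qk12CAAAAAAAAHYAAAAoAAAAQAAAAEAAAAABAAQAAAAAAAAIAAATCwAAEwsAABAAAAAAAAAA////ALR3HwAOf/8ALKAsACgn1gC9Z5QAS1aMAMJ34wB/f38AIr28AM++FwDox64AeLv/AIrfmACWmP8A1bDFADMzMzMzMzMzMzMzMzMzMzMzMzMzM1VVVVVVVVVVVVVVMzMzMzMzMzMzMzMzMzMzMzERERETVVVVVVVVVVVVVVUzMzMzMzMzMzMzMzMzMzMxERERERFVVVVVVVVVVVVVVTMzMzMzMzMzMzMzMzMzMxEREREREVVVVVVVVVVVVVVVMzMzMzMzMzMzMzMzMzMRERERERERFVVVVVVVVVVVVVUzMzMzMzMzMzMzMzMzMREREREREREVVVVVVVVVVVVVVTMzMzMzMzMzMzMzMzMRERERERERERFVVVVVVVVVVVVVMzMzMzMzMzMzMzMzMRERERERERERERVVVVVVVVVVVVUzMzMzMzMzMzMzMzMxEREREREREREREVVVVVVVVVVVVTMzMzMzMzMzMzMzMxERERERERERERERFVVVVVVVVVVVMzMzMzMzMzMzMzMxERERERERERERERERVVVVVVVVVVUzMzMzMzMzMzMzMxEREREREREREREREREVVVVVVVVVVTMzMzMzMzMzMzMzEREREREREREREREREREREREVVVVVMzMzMzMzMzMzMzMRERERERERERERERERERERERERVVUzMzMzMzMzMzMzMxERERERERERERERERERERERERERVTMzMzMzMzMzMzMxERERERERERERERERERERERERERFVMzMzMzMzMzMzMzERERERERERERERERERERERERERERUzMzMzMzMzMzMzMRERERERERERERERERERERERERERFTMzMzMzMzMzMzMRERERERERERERERERERERERERERERMzMzMzMzEREzMREREREREREREREREREREREREREREREzMzMzMzMxERERERERERERERERERERERERERERERERETMzMzMzMzMRERERERERERERERERERERERERERERERERMzMzMzMzMzEREREREREREREREREREREREREREREREREzMzMzMzMzMRERERERERERERERERERERERERERFmZhETMzMzMzMzMxERERERERERERERERERERERERFmZmZmZhMzMzMzMzMzERERERERERERERERERERERERZmZmZmZmYzMzMzMzMzMRERERERERERERERERERERERZmZmZmZmZjMzMzMzMzMxERERERERERERERERERERERFmZmZmZmZmMzMzMzMzMzERERERERERERERERERERERFmZmZmZmZmYzMzMzMzMzEREREREREREREREREREREREWZmZmZmZmZjMzMzMzMxERERERERERERERERERERERERZmZmZmZmZmMzMzMzMRERERERERERERERERERERERERFmZmZmZmZmYzMzMzMxEREREREREREREREREREREREREWZmZmZmZmZjMzMzMzERERERERERERERERERERERERERZmZmZmFmZmMzMzMzMRERERERERERERERERERERERERERZmYRERERQiIjMzMxEREREREREREREREREREREREREREREREREURCIiIiMzMRERERERERERERERERERERERERERERERFEREIiIiIiMxERERERERERERERERERERERERERERERFEREQiIiIiIiIRERERERERERERERERERERERERERERRERERCIiIiIiIhERERERERERERERERERERERERERERREREREIiIiIiIiIRERERERERERERERERERERERERERREREREQiIiIiIiIiIRERERERERERERERERERERERERRERERERCIiIiIiIiIiIiIRERERERERERERERERERERREREREREIiIiIiIiIiIiIiIiERERERERERERERERERFEREREREQiIiIiIiIiIiIiIiIhERERERERERERERERFERERERERCIiIiIiIiIiIiIiIiIhERERERERERERERFEREREREREIiIiIiIiIiIiIiIiIiIhERERERERERERFEREREREREQiIiIiIiIiIiIiIiIiIiIiIRERERERERRERERERERERCIiIiIiIiIiIiIiIiIiIiIiIREREREUREREREREREREIiIiIiIiIiIiIiIiIiIiIiIiIREREUREREREREREREQiIiIiIiIiIiIiIiIiIiIiIiIhRERERERERERERERERCIiIiIiIiIiIiIiIiIiIiIiIiREREREREREREREREREIiIiIiIiIiIiIiIiIiIiIiIiJ0REREREREREREREREQiIiIiIiIiIiIiIiIiIiIiIiInd0RERERERERERERERCIiIiIiIiIiIiIiIiIiIiIiInd3d3dEREREREREREREIiIiIiIiIiIiIiIiIiIiIiIid3d3d3dEREREiEREREQiIiIiIiIiIiIiIiIiIiIiIid3d3d3d3dEREiIhERERCIiIiIiIiIiIiIiIiIiIiIiJ3d3d3d3d3iIiIiIhEREIiIiIiIiIiIiIiIiIiIiIiJ3d3d3d3d3eIiIiIiIiIgiIiIiIiIiIiIiIiIiIiIiInd3d3d3d3d3iIiIiIiIiCIiIiIiIiIiIiIiIiIiIiIid3d3d3d3d3eIiIiIiIiIIiIiIiIiIiIiIiIiIiIiIiJ3d3d3d3d3d3iIiIiIiIgiIiIiIiIiIiIiIiIiIiIiInd3d3d3d3d3eIiIiIiIiCIiIiIiIiIiIiIiIiIiIiIid3d3d3d3d3d3iIiIiIiI"/>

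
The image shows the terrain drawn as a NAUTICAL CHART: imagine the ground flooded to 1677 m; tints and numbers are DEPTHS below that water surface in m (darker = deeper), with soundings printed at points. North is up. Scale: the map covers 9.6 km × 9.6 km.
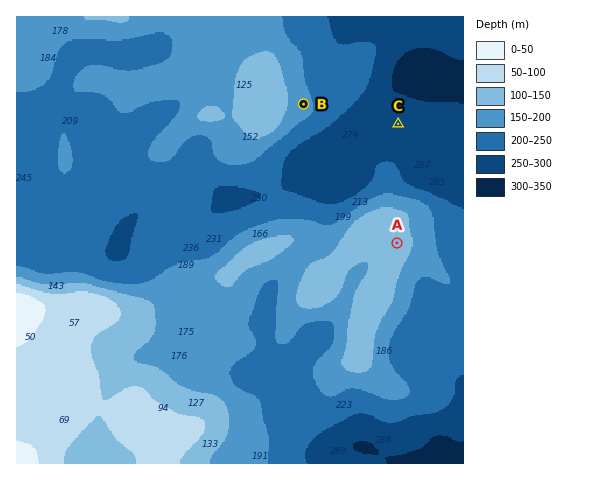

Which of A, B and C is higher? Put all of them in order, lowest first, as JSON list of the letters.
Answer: ["C", "B", "A"]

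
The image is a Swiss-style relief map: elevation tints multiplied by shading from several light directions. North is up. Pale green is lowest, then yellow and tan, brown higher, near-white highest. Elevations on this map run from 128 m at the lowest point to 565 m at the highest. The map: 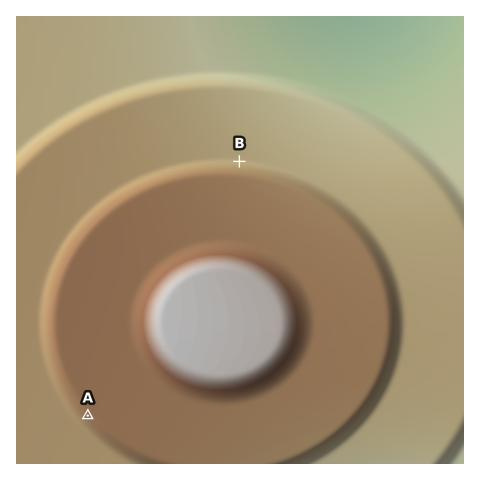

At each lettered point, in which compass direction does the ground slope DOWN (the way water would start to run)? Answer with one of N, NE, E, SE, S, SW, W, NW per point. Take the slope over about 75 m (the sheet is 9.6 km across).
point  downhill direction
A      SW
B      N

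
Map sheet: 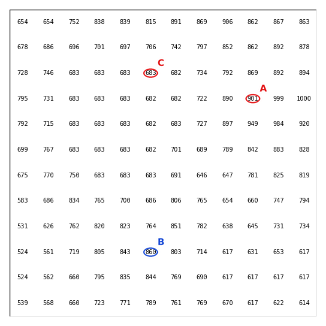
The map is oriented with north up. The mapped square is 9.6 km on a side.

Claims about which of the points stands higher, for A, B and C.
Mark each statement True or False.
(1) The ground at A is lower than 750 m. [False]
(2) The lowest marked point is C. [True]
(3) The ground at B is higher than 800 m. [True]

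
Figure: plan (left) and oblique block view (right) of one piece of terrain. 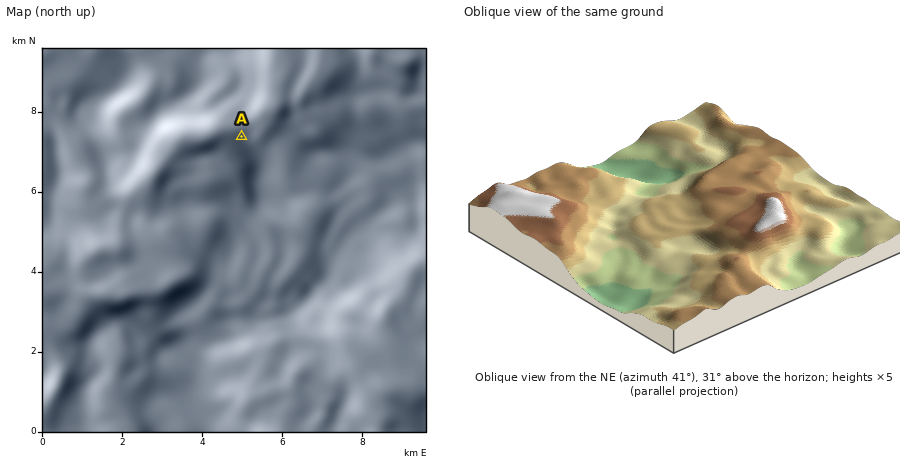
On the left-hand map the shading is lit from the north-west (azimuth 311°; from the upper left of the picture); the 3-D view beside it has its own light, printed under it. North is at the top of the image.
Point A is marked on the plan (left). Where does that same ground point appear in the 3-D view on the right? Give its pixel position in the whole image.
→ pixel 740 248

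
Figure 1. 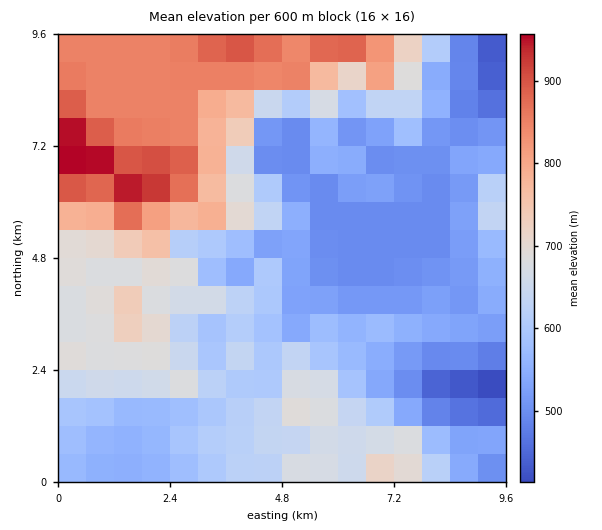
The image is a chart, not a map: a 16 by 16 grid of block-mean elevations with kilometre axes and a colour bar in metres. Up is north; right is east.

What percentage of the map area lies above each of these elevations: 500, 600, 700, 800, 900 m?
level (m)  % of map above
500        82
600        52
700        27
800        18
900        4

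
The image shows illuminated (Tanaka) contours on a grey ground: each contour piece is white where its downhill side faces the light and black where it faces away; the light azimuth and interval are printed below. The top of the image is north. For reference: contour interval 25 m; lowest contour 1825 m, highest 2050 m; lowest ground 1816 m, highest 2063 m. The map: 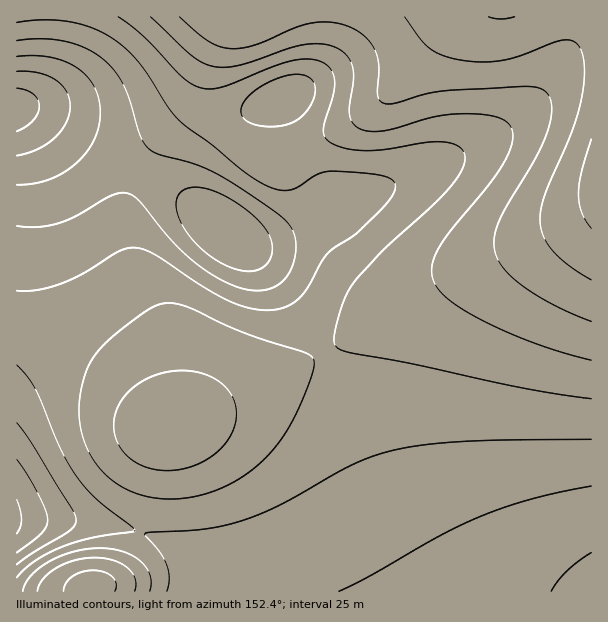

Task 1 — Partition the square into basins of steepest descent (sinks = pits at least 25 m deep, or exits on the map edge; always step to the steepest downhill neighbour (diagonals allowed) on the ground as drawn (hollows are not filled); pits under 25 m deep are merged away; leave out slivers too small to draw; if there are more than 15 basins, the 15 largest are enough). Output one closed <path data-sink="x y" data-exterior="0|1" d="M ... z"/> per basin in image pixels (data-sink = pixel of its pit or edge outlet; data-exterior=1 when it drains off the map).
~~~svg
<path data-sink="591 185" data-exterior="1" d="M591 16l-575 1 0 91 11 1 27 12 39 25 78 42 72 56 28 28 31 43 35 59 23 46 37 104 25 45 21 23 149-1z"/><path data-sink="170 426" data-exterior="0" d="M27 109l-11 1 0 409 77 3 27 4 26 8 25 12 15 10 16 17 8 19 231 0-27-37-17-31-31-89-29-61-35-59-31-43-28-28-18-12-49-40-27-17-56-29-39-25z"/><path data-sink="95 587" data-exterior="0" d="M77 520l-61 1 1 71 193-1-12-24-27-21-18-10-27-8z"/>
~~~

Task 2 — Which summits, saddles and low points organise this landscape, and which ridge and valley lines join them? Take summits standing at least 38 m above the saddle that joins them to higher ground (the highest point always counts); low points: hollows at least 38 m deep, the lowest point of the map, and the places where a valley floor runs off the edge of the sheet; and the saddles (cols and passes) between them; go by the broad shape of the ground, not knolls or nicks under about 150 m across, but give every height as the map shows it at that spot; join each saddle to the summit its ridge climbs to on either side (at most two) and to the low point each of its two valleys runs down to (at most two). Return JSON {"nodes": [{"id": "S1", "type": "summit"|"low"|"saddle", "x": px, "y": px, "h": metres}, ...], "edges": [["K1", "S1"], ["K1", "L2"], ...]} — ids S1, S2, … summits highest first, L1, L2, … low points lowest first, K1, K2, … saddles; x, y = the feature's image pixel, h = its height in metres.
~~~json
{"nodes": [
{"id": "S1", "type": "summit", "x": 17, "y": 108, "h": 2063},
{"id": "S2", "type": "summit", "x": 17, "y": 519, "h": 2029},
{"id": "S3", "type": "summit", "x": 222, "y": 228, "h": 2023},
{"id": "S4", "type": "summit", "x": 591, "y": 590, "h": 2007},
{"id": "L1", "type": "low", "x": 591, "y": 185, "h": 1816},
{"id": "L2", "type": "low", "x": 95, "y": 587, "h": 1866},
{"id": "L3", "type": "low", "x": 171, "y": 426, "h": 1881},
{"id": "K1", "type": "saddle", "x": 137, "y": 168, "h": 1980},
{"id": "K2", "type": "saddle", "x": 140, "y": 533, "h": 1950},
{"id": "K3", "type": "saddle", "x": 324, "y": 353, "h": 1925}],
"edges": [["K1", "S1"], ["K1", "S3"], ["K1", "L1"], ["K1", "L3"], ["K2", "S2"], ["K2", "S4"], ["K2", "L2"], ["K2", "L3"], ["K3", "S3"], ["K3", "S4"], ["K3", "L1"], ["K3", "L3"]]}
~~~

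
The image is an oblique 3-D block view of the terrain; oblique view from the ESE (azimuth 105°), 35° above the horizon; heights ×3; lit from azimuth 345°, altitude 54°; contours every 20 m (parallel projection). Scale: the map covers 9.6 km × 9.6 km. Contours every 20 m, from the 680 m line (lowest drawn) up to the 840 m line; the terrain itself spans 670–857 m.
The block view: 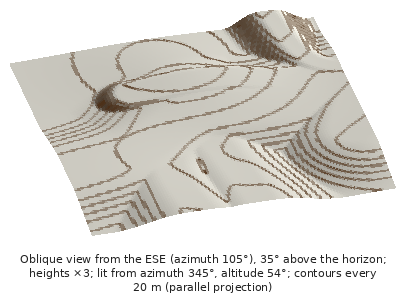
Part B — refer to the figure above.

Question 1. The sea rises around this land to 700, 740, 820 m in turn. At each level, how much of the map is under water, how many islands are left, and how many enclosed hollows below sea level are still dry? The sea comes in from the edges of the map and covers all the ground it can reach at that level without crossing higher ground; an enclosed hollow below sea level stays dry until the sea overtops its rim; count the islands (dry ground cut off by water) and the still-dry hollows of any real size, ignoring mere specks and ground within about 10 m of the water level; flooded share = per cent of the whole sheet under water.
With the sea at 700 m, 10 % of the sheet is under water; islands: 0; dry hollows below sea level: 0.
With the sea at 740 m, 31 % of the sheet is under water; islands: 0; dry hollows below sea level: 0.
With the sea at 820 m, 92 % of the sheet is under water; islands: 1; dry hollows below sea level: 0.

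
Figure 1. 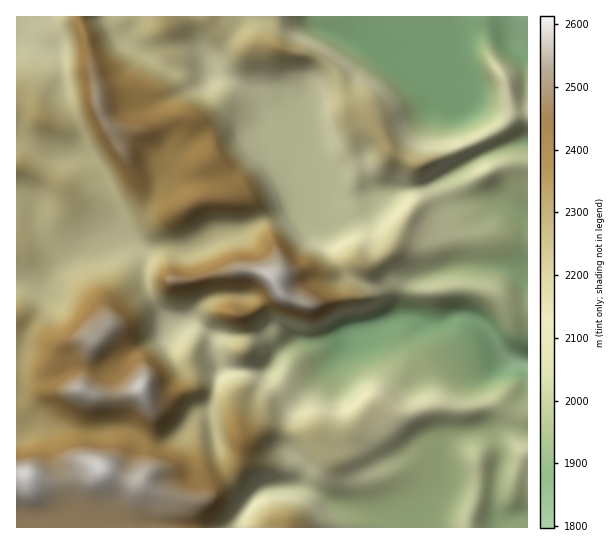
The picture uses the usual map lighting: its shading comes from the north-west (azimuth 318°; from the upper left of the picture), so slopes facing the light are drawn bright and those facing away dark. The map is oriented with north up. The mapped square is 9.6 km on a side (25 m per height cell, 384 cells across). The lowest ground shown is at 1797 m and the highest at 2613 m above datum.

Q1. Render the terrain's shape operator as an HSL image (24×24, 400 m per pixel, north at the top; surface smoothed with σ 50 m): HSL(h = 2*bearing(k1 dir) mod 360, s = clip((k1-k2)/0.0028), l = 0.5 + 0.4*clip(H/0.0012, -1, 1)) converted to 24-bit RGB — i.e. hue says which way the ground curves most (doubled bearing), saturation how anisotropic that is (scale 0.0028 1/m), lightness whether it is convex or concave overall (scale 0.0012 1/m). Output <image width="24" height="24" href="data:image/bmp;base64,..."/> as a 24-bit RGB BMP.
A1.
<image width="24" height="24" href="data:image/bmp;base64,Qk32BgAAAAAAADYAAAAoAAAAGAAAABgAAAABABgAAAAAAMAGAAATCwAAEwsAAAAAAAAAAAAAfXpSboRgfX50f3txf3hshXNZh4FRn4hH0ooybI4nAjY6q6XTyNHixrrVdEm7mkGdiV9wgYF0fH97c3mBW3yX0q+FTUFscY5TfbGpYJmjdmOAj2xaWYRYpH+gc7Speqa7oonN7cvlIHaEADYDZ3IUkzEMaRgSeoJDbJBbX4VfboJxdYB8VnJ4062DPjOMuXZ3ubXfdUzFnFasmpXBm8fWX3bDyZTGVKGwWaZyxyqt5IGZQFylLMmyWDWBvLGZaKeEUaeTf3imcX+SdIGDY1d3zs98KT1wxnpvjGBGoEGoj6fMlsbRvXKjUICYnLlFnUqSw8ByPA1P6sOgcbudUStgak+glL2gsYWrol6OS34/VYNddHaCU2KOt9CmUCuRntK3WGtDa3RAf3YfVE8QW18YVCIY7twdFEEjvMBUKg1Y2O7N0IXJKVLjl6PVjI+1rn63k3udtYSoZpBOUF87YnQ2XYArcWFAf6M+j1iFcz5FnXNXtah9V3uxTWeUvee5fVe4IF4lH3u1sMx/qYxxRFtuSpRsbZaspULAzJS2h7DEqYDjtpvoq7/ropHpepPLbZ6wWUGQcpXSvsfqqM3jWznU0rXqjNOYdlDgvsDuBWzA27q4Tly2u2KNTIRhcmtSPmRev8SJrV1gSl5HiadXhnRLVW5Au2u4k3K8PDyFta1+WnQzqX4eMV41R8Zp4OS9chqC08BTKQokqJAAFk4KxrlPl3OIVmtsX4N7b41fomt0l3SPiolwhHVxg410P4VLeG8lOVZtv4C4omLG17O0WKd2EeMKVT8hWDRy2YF6LxeL6/DBr2PPHnAsflwebolDXHlwbHhmhINskopzmISakYGRkJiGdyRYuo9PP7y6SbGeeEyXyJKc4MTer6rSNStbQWAzhxIcqRI3zP+QQlkaXhMNtY0mO6ARGCkKMlMPSXY2i4dOd3s3gI5IfjU6lzNWfcKVt2t1Vj9RRWlpq8COvsqCpUpedgBSmoYoDng+KP9e6UYA3ACq0vP5zuv93sz/x77/zeX+EHernpM4x6Ndn5k1OHOlkt29WZm/hHNKXoB7Sp6ObLdluGZonU+RWwD50dP63cj/jU/5iiHQU+jyt+muToEzZoo9hUkiokkOOzibLb+rQbbSin/cgZvXfL63gUVygZ2OaIKIWIRZZ3tMfIdSl1FrC7FOh4whUHIshGTSt7rwukXfzuengornnzTowW/kxa3o14XLWIuhTZBQUW4zc3Q3f31Ce31ahpyBiGSCf4Nxbn9seX9qbjNPrpc5f4wnMGwlOGkhR0wedM1Fx+ijOhQeSzwlY5M8k0Z415Ohpmqxc22ggXitgIKvi5KranukkG5pkGeLlop9dYSAbl98lEObg3fB4r/bqk6EaGYvUH4rJP8FaBwmdktoenZ9bY1lSnxVUYuT4p+iXXeBdX+BdIl8g492gFpvgGlde19ikLGLdXeXaCp4uc1pOqyIYKmV0oXhqqLluMDkrunfUCJreXd/eXp/m45qbXFPNGEnzM8VvUy8q2Kii4ZJZGA+gY9kcqq9brbCpHyXhlqFcBlpx/O4SmCHdl14m5ZXb7FVmeKvmiuGdk1+fHqAfnJ/oVxfqj+QmVBH48dqFqENCmEc1G7ssp7kYXKhrFRSd1xLdn1TWRpTiONwqNZ9RlRsX4F+cqGYteixezdadTZcf3OAenqAek6Ct5pkQTVv1Pfjedz77s794qr/AKonM4MHNUrNi05jeK92V2izYBd7xvjKsWrMjHTDXGeFULtRudNiVTdacmh5gHt/enV/YjR0xr6LZLvKneuPO1FSUFs9THg48Hnw/pvyVogiZZm3jbyuVRR3vu6IXsFYZndQSpmOj6vfusrkvTqJbmGGZ2R4d392eGJ5Rj6Hr9GllsmirsGNVz1xb1lbc3ZaNVo7ljI3gen1d5ySlHVtIw1B4Pe9eWandnmmibfAYawzW1QqrFVWlkdbfHFUc21VZFhvUpN+fNyJpNS4p0yPgjt1f3B7gHx8VkRttco5OvaQinp8k2mBKhJr6frRZJS2YY6siDI2pl47WlmJcjdTuV1OkGVahYJTRIhXivjPe9bMhTw7dDFDfmtxgHx8f3p/USt8zv3ZhDCrfG1gfFpZIBlO5f/MWitXaiUukWVIjrdXYzRRSpeQm6vToJfg0e76zeb+wTvXZh4lfEZIgHR1f31+f39+d3eBP625u9dGbEFMcnSAbFOLMHTnyP1kcCp5XXaatoixu5e4WlTAfMGqRntkk6xE294gLyUUcDYvg3NsfIGAgH2AgH6AgIF/d32DZplxo4Jjb36N"/>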